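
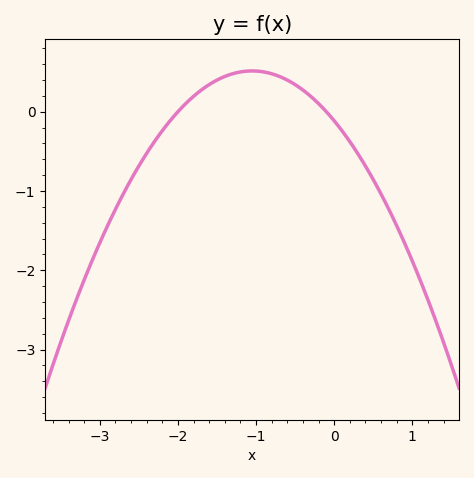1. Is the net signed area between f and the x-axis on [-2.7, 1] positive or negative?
negative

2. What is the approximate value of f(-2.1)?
-0.114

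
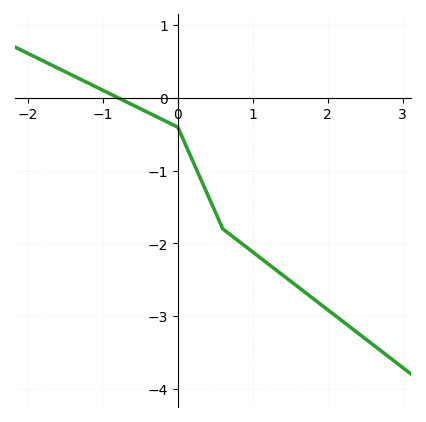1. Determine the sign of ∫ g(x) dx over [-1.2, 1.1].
negative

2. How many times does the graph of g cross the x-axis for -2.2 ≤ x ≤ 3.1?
1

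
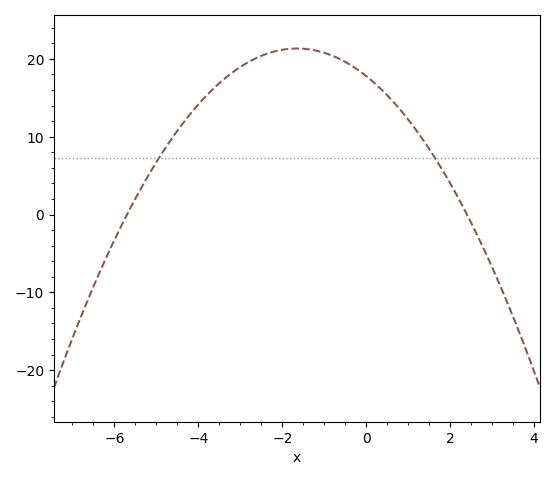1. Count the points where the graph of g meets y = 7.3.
2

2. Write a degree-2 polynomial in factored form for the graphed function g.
y = -1.3(x + 5.7)(x - 2.4)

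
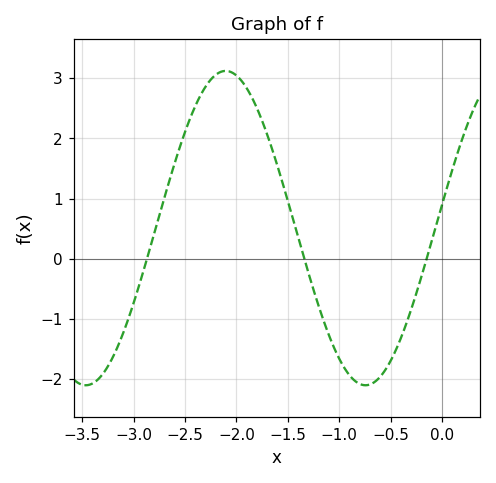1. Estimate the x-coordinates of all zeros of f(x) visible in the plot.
-2.9, -1.3, -0.1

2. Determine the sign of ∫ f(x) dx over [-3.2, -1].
positive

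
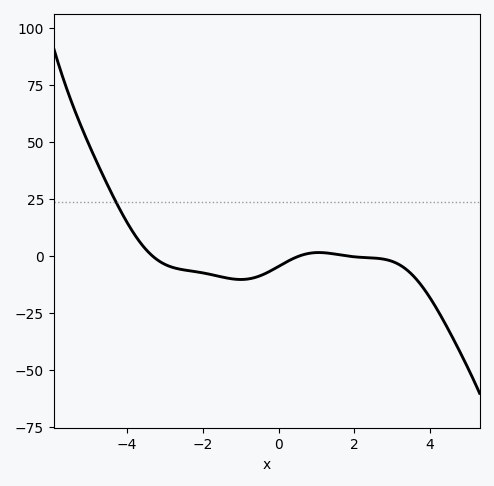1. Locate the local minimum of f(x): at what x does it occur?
-1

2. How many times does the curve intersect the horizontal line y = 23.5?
1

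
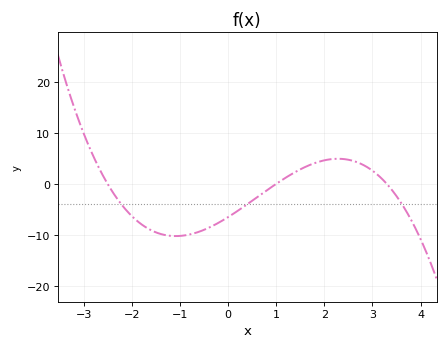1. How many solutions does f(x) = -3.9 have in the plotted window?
3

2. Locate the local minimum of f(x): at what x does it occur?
-1.09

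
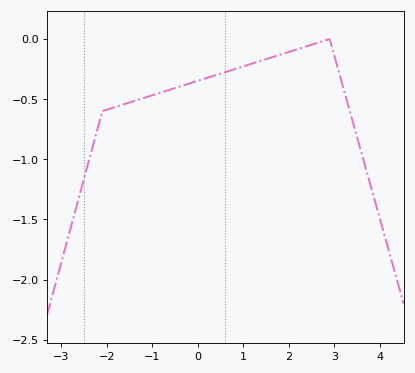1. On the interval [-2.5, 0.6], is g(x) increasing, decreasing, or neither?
increasing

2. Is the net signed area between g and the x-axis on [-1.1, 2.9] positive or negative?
negative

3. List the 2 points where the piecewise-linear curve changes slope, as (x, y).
(-2.1, -0.6); (2.9, 0)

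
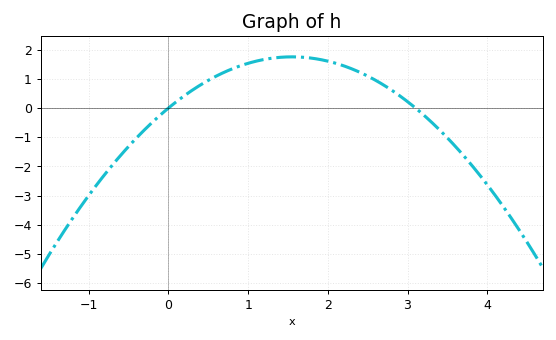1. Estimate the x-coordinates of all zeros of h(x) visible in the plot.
0, 3.1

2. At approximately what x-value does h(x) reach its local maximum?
1.6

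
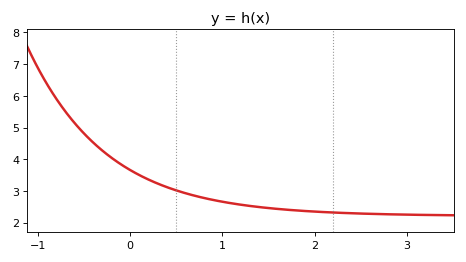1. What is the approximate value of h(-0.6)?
5.1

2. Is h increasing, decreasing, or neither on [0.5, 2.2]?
decreasing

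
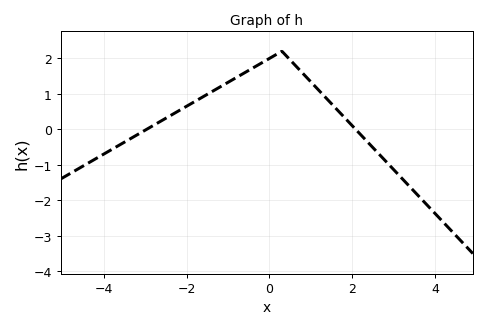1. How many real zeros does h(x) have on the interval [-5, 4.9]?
2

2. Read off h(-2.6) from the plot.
0.2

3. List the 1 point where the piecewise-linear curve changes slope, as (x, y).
(0.3, 2.2)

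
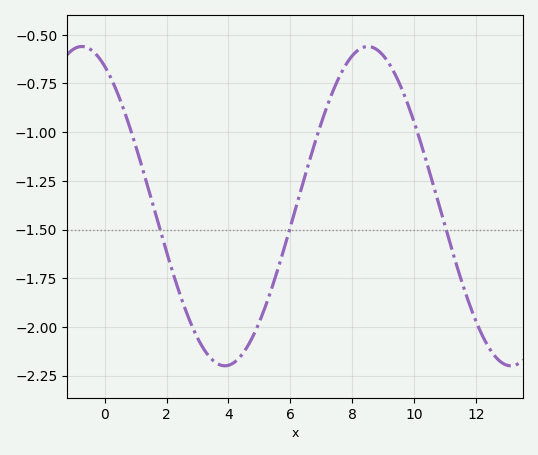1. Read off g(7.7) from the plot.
-0.68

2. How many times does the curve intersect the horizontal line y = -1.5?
3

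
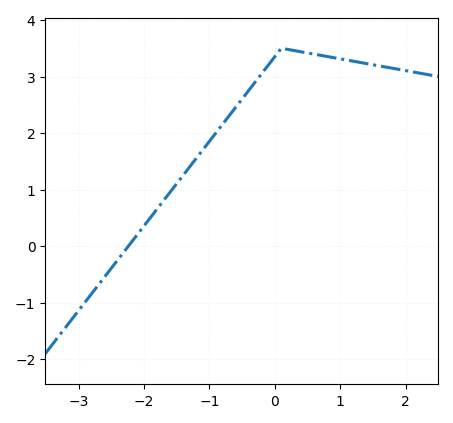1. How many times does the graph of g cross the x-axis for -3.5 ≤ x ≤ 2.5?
1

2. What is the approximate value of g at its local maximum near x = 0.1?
3.5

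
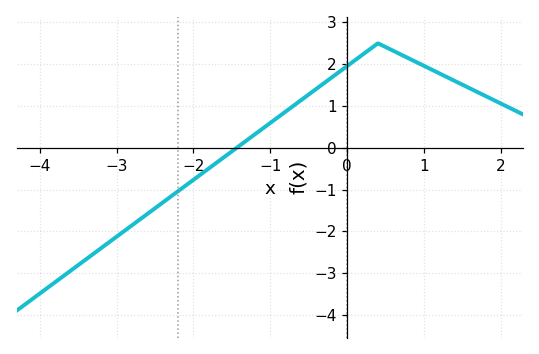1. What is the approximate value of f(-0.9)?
0.73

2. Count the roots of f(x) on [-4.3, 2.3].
1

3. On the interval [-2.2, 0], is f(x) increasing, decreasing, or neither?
increasing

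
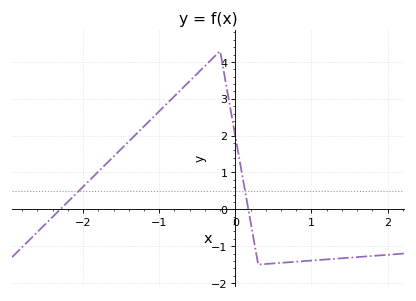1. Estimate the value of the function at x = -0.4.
3.89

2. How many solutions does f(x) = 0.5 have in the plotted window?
2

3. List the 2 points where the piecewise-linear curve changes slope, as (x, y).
(-0.2, 4.3); (0.3, -1.5)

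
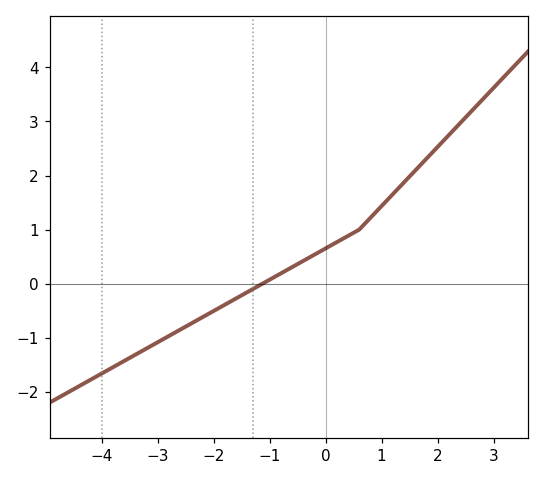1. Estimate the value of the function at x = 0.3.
0.8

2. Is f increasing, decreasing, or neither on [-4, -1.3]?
increasing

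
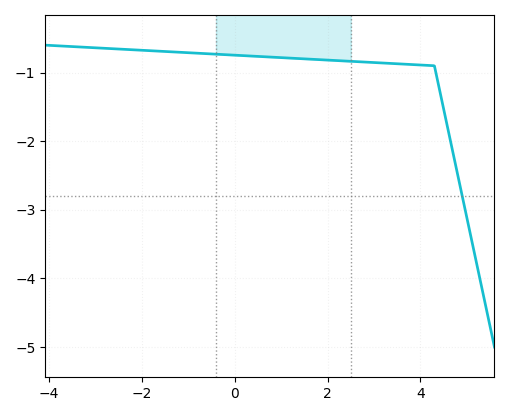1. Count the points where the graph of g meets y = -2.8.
1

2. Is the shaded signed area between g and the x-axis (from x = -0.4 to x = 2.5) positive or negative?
negative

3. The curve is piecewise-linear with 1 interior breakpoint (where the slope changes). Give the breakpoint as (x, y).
(4.3, -0.9)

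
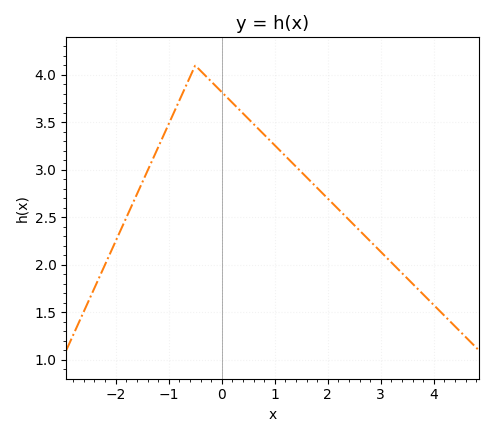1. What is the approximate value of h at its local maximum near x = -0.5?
4.1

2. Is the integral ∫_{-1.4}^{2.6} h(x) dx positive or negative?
positive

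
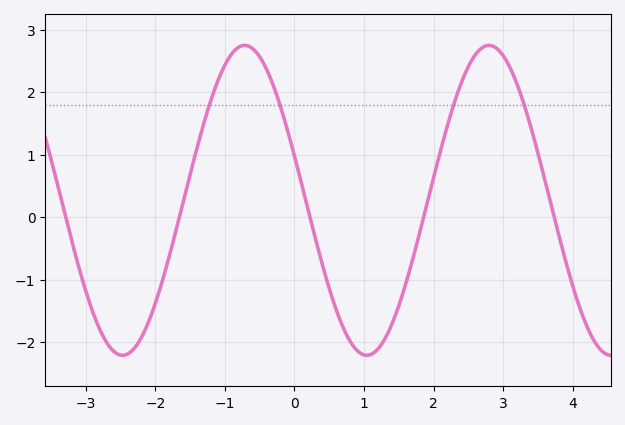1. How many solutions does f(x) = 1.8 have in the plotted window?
4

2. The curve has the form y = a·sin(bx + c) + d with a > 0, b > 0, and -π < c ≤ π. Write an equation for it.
y = 2.48sin(1.79x + 2.85) + 0.27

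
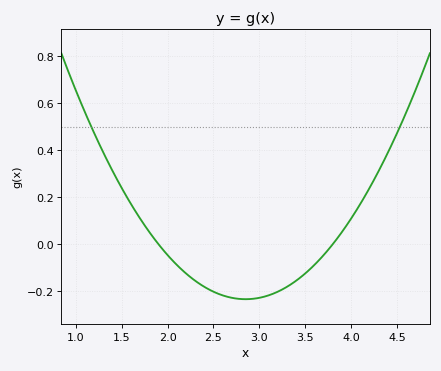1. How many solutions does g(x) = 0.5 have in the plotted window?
2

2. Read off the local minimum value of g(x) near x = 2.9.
-0.235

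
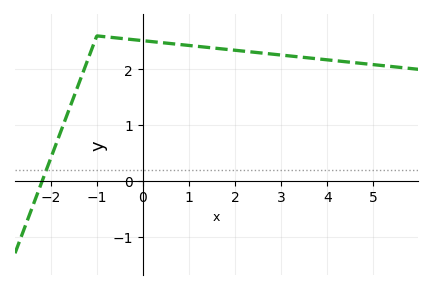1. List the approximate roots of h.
-2.18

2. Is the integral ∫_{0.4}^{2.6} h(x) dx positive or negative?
positive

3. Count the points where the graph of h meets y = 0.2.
1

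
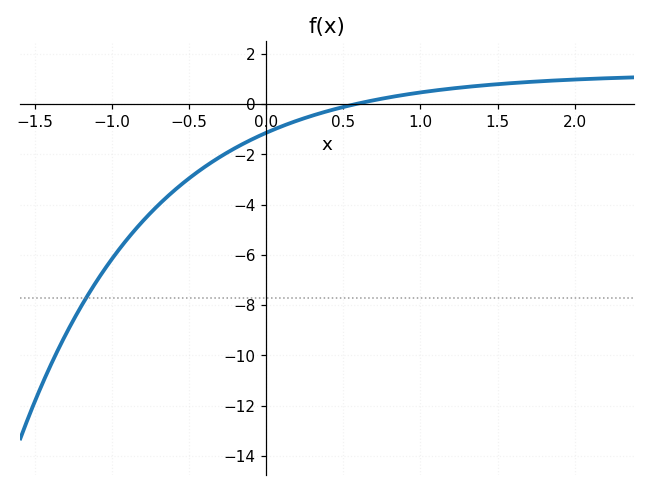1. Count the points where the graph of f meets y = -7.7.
1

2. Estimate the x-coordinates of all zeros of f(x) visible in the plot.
0.579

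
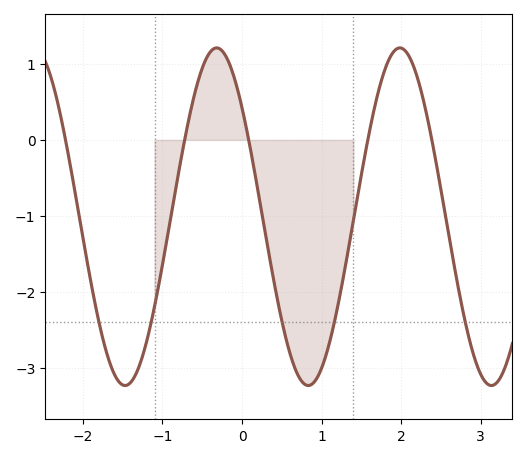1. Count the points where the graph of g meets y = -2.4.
5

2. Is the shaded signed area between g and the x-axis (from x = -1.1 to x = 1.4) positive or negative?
negative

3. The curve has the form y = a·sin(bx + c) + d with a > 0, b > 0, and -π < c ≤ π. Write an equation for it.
y = 2.22sin(2.73x + 2.44) - 1.01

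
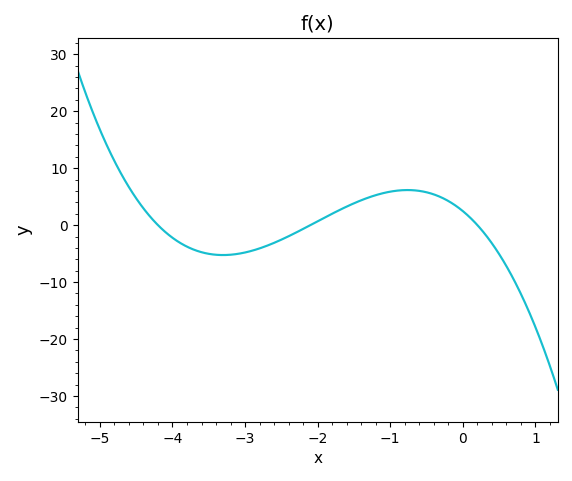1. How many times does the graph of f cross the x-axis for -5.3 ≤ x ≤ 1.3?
3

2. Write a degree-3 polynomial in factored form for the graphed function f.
y = -1.39(x + 4.2)(x + 2.1)(x - 0.2)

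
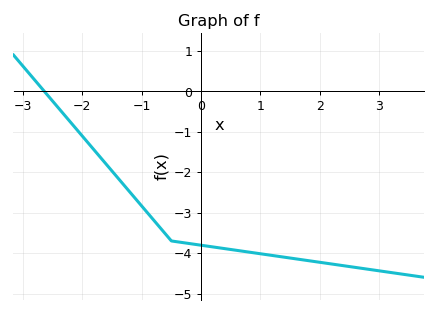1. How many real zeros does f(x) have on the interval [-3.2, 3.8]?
1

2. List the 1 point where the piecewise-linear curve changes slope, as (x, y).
(-0.5, -3.7)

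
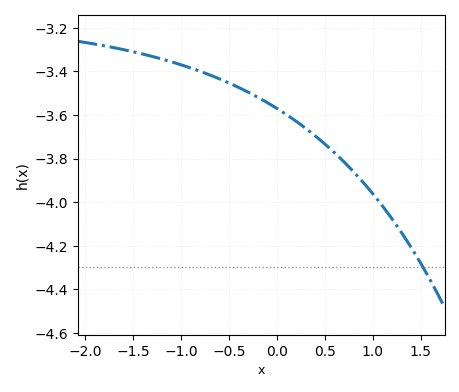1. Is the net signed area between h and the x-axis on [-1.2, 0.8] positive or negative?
negative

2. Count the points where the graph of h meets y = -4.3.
1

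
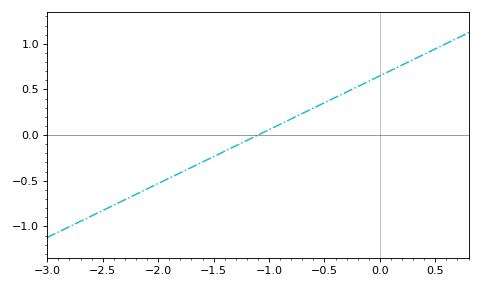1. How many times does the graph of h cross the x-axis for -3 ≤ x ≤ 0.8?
1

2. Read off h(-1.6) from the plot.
-0.3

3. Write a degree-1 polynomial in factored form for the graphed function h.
y = 0.59(x + 1.1)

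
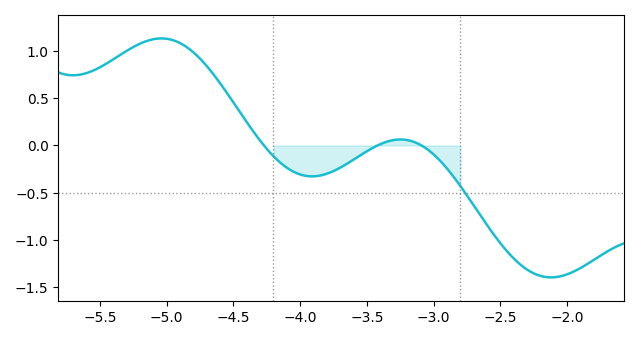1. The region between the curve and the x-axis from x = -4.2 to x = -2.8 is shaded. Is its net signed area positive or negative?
negative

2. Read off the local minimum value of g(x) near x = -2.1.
-1.4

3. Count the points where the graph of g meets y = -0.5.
1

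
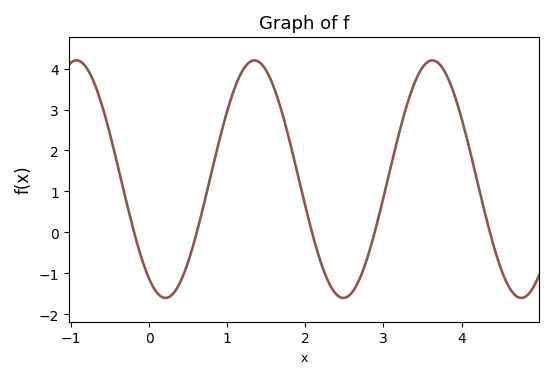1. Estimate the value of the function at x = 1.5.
3.9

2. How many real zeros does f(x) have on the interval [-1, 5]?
5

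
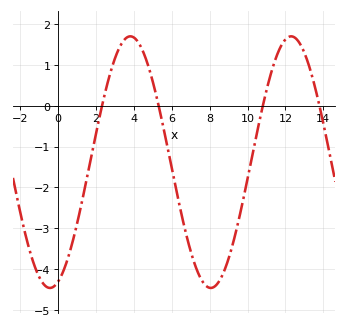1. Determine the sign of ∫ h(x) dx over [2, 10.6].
negative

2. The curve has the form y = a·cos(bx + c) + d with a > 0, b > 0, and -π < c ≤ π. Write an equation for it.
y = 3.08cos(0.74x - 2.82) - 1.38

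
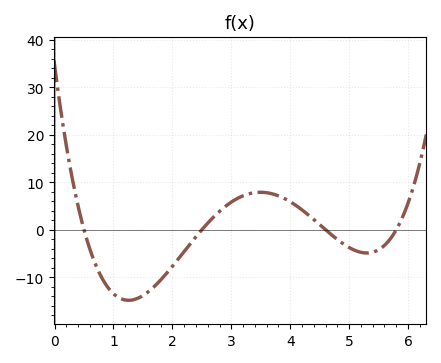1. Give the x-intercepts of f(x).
0.5, 2.5, 4.6, 5.8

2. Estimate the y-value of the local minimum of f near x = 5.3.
-5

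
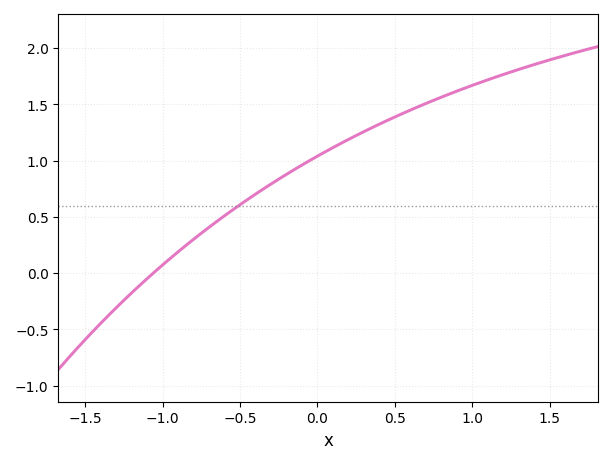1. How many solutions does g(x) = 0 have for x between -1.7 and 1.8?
1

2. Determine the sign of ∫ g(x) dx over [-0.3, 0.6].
positive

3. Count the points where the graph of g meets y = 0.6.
1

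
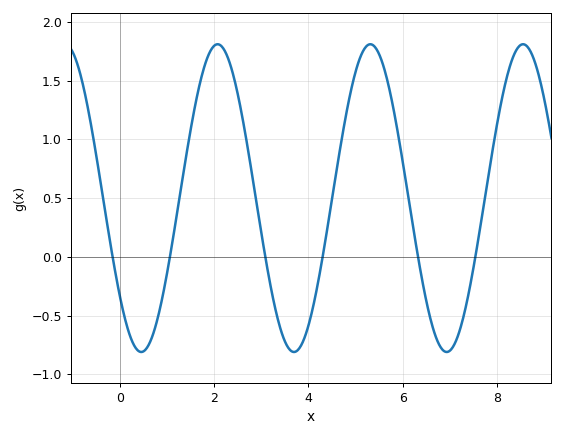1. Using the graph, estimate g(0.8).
-0.526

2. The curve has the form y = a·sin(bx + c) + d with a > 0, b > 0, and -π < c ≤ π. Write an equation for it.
y = 1.31sin(1.94x - 2.45) + 0.5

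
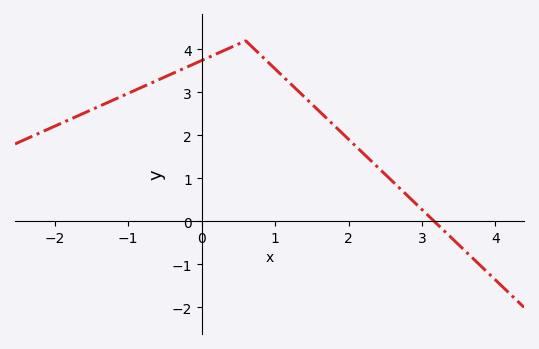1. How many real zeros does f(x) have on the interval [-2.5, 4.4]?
1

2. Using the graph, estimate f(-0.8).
3.13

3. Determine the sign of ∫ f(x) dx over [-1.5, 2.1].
positive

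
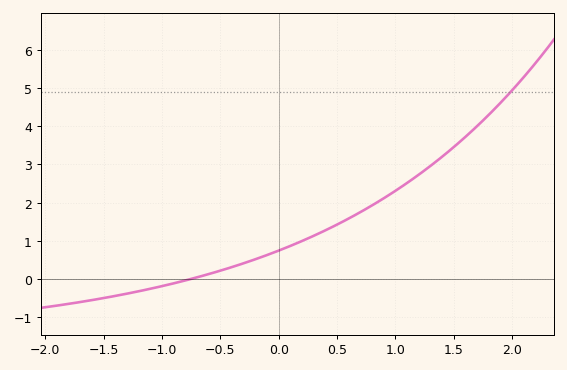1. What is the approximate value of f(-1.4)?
-0.449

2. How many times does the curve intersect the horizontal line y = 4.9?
1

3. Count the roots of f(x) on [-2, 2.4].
1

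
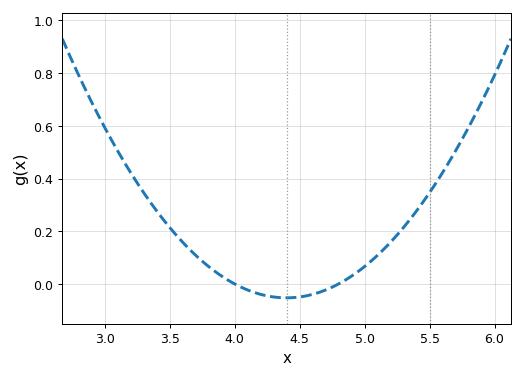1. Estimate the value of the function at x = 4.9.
0.02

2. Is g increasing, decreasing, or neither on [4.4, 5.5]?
increasing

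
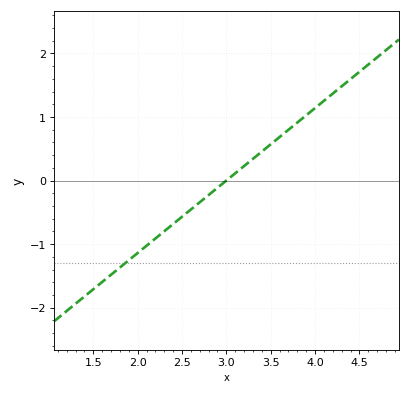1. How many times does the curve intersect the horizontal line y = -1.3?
1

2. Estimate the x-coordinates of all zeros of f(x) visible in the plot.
3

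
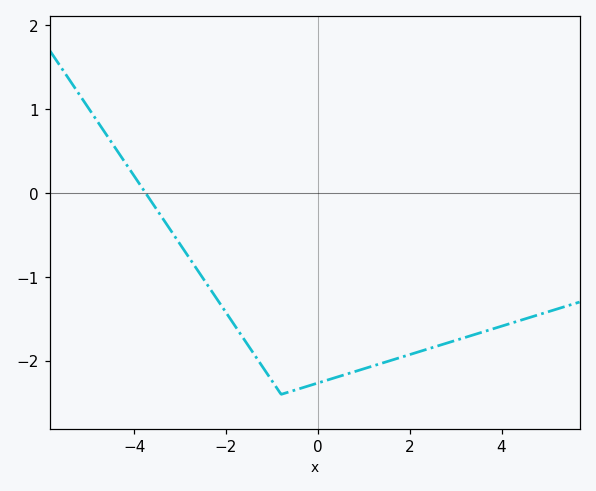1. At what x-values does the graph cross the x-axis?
-3.75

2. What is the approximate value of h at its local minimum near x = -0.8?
-2.4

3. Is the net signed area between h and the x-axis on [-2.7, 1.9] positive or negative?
negative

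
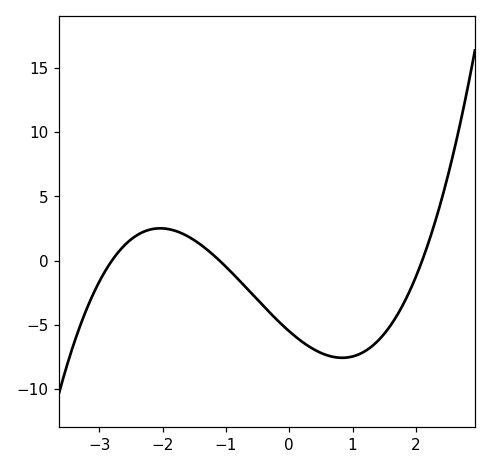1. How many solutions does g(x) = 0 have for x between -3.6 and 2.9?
3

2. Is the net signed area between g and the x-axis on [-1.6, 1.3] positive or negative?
negative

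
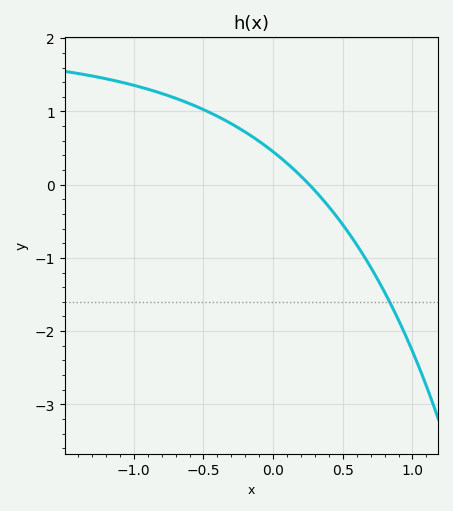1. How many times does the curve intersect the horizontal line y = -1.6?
1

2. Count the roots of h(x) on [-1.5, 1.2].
1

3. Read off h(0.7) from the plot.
-1.13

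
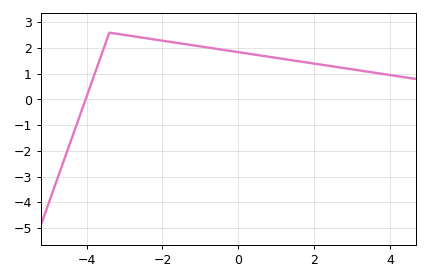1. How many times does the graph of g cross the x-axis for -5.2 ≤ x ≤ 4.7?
1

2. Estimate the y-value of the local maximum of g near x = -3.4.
2.6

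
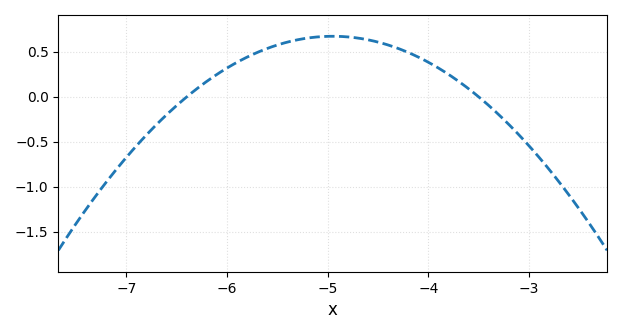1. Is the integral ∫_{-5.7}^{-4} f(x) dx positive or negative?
positive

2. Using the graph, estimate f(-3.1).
-0.422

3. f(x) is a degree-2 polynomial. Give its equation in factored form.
y = -0.32(x + 6.4)(x + 3.5)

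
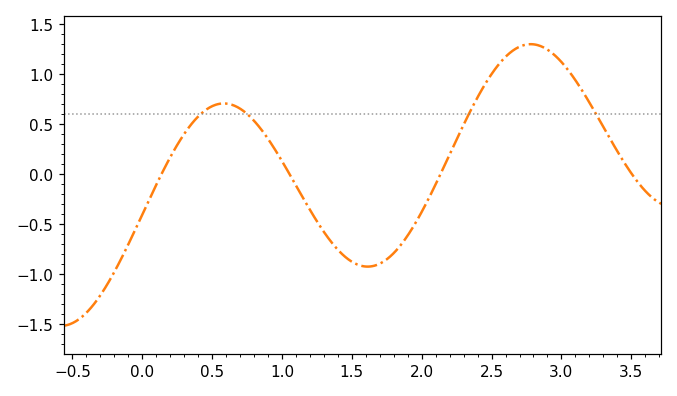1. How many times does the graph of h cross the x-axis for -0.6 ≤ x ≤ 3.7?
4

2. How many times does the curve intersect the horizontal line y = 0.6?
4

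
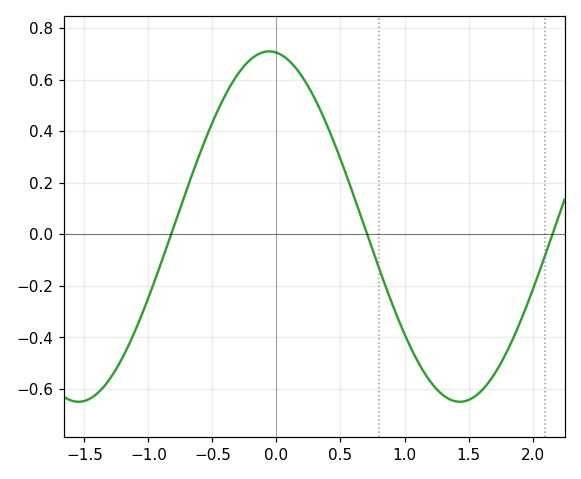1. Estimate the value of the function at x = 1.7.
-0.54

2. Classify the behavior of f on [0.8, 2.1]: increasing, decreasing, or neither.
neither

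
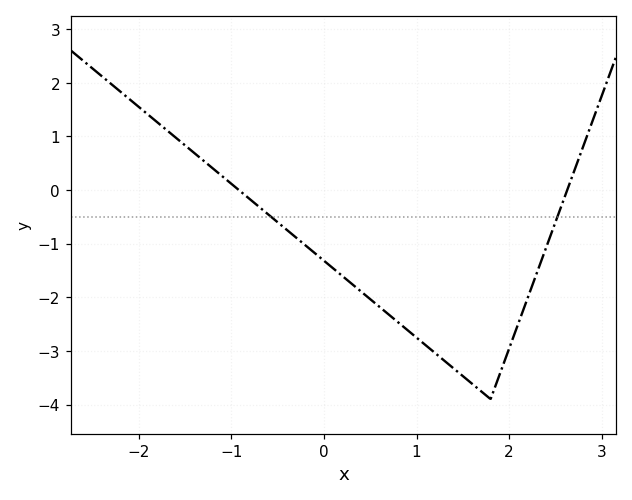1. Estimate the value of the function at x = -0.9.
0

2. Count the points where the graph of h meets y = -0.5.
2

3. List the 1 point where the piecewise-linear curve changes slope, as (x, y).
(1.8, -3.9)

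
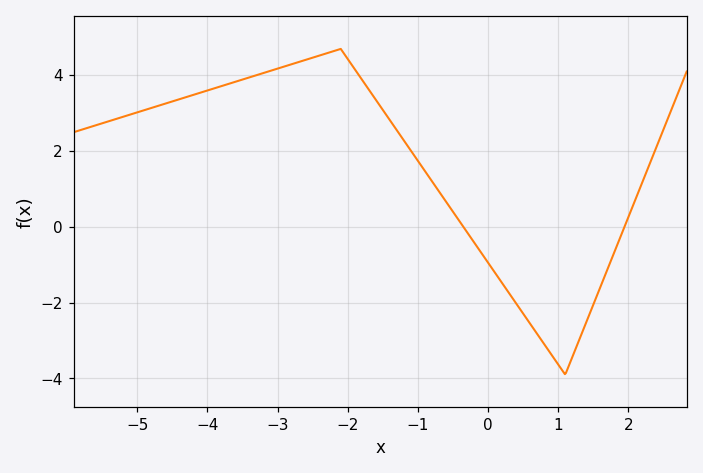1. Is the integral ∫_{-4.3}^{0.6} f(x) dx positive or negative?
positive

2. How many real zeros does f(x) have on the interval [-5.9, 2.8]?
2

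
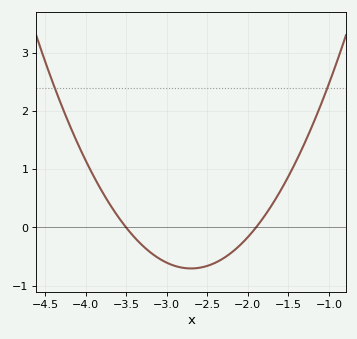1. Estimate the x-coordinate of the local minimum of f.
-2.7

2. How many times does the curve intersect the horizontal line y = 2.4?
2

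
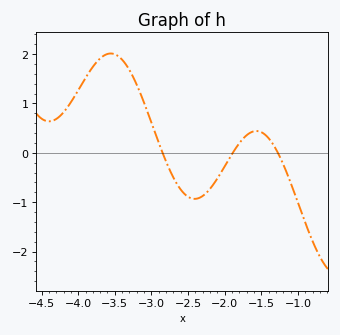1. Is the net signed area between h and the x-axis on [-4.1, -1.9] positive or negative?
positive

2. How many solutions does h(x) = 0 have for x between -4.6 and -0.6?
3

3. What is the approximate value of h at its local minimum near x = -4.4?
0.6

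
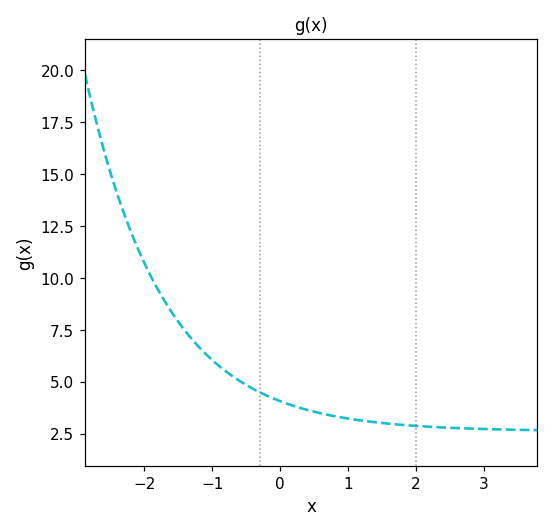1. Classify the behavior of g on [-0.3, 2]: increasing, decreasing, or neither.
decreasing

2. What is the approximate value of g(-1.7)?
8.8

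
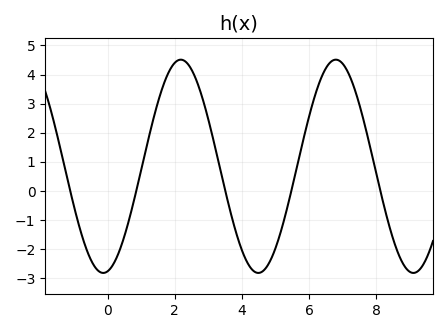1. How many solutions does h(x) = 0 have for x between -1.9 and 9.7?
5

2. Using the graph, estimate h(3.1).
2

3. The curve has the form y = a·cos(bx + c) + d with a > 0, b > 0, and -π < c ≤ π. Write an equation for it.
y = 3.66cos(1.4x - 3) + 0.85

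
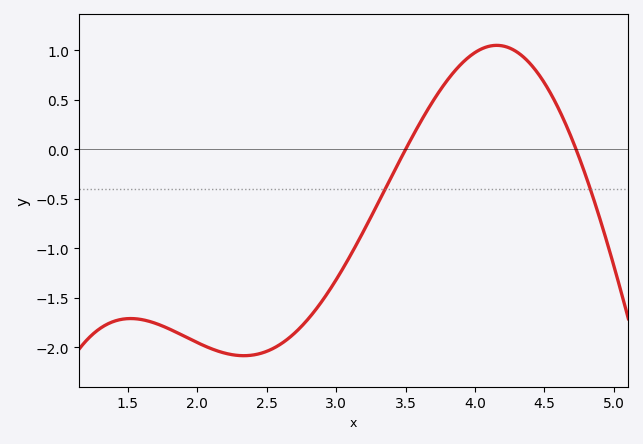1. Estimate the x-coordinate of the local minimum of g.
2.34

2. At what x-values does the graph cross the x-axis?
3.5, 4.73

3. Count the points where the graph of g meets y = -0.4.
2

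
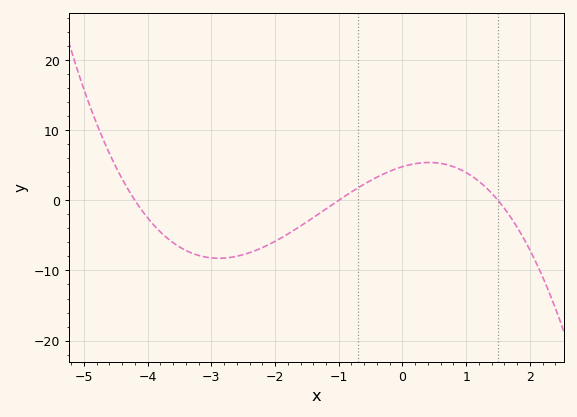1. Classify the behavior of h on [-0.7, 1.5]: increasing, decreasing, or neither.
neither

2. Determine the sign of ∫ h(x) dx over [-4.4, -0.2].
negative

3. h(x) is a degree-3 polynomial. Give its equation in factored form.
y = -0.76(x + 4.2)(x + 1)(x - 1.5)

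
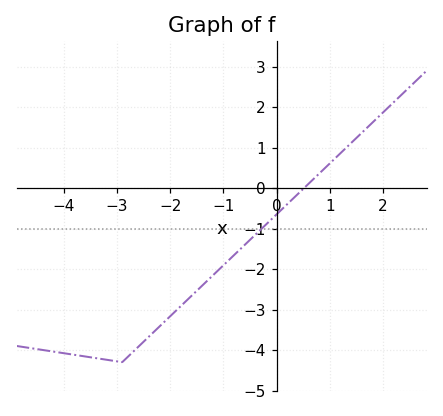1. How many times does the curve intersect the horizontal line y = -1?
1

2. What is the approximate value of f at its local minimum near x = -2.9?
-4.3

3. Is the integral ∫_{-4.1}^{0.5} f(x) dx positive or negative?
negative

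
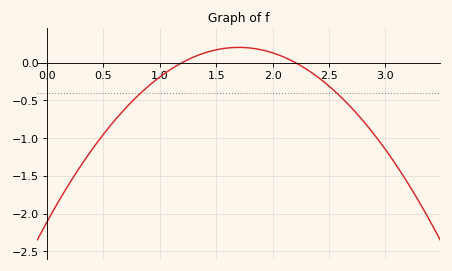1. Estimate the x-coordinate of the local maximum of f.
1.7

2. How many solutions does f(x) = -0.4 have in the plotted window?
2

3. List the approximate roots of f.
1.2, 2.2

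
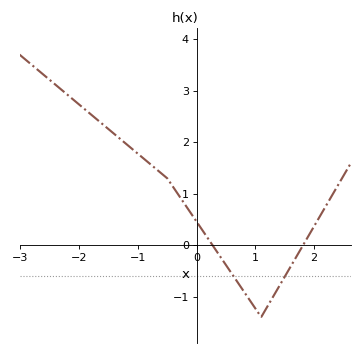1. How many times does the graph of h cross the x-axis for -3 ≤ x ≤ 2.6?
2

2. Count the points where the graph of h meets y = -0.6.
2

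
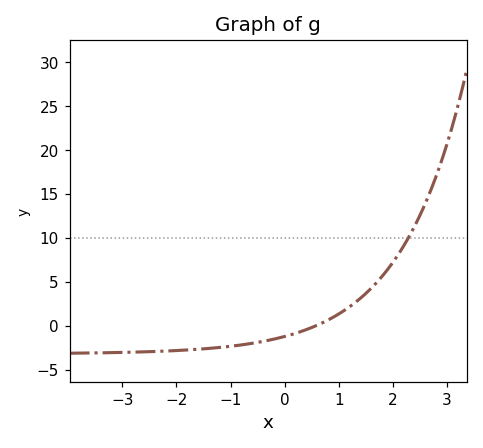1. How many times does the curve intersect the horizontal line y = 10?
1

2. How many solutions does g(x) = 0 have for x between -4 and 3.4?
1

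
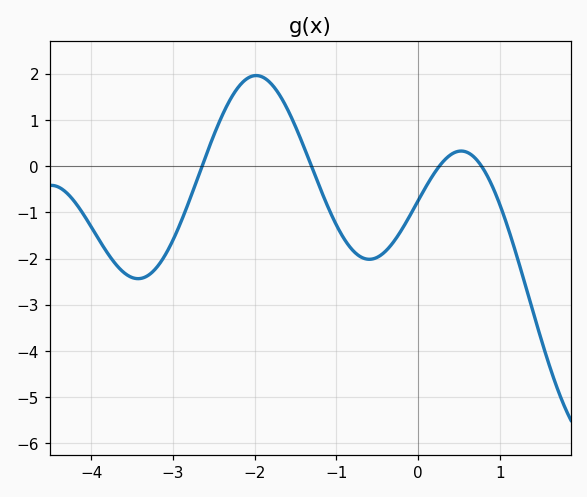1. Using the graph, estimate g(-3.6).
-2.3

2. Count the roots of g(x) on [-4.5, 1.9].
4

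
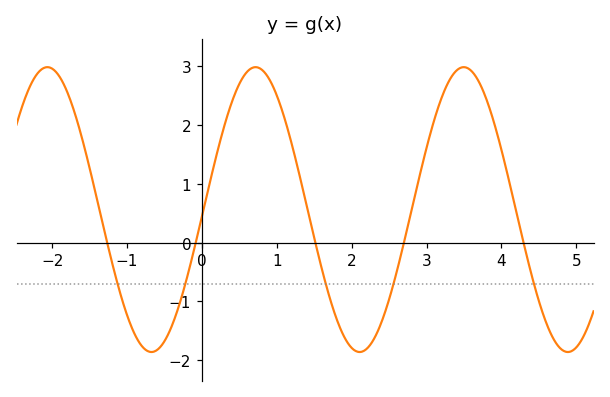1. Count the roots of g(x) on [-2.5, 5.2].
5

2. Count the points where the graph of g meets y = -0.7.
5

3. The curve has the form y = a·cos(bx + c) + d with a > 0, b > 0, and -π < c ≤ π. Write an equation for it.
y = 2.42cos(2.3x - 1.6) + 0.56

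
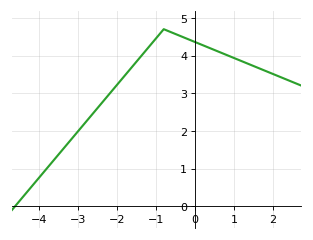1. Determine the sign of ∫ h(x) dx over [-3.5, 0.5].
positive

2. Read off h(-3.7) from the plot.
1.12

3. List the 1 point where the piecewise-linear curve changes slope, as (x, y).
(-0.8, 4.7)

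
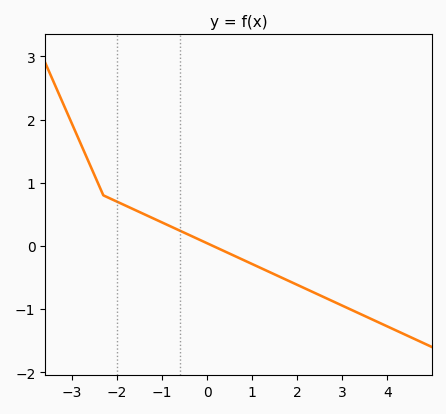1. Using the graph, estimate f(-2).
0.701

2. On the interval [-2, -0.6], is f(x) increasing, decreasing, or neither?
decreasing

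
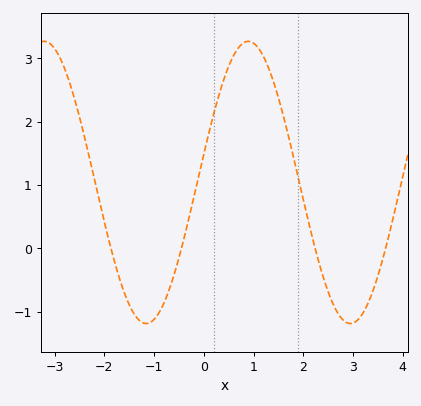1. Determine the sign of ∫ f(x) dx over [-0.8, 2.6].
positive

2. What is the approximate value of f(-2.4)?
1.8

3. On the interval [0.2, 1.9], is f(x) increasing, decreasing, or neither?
neither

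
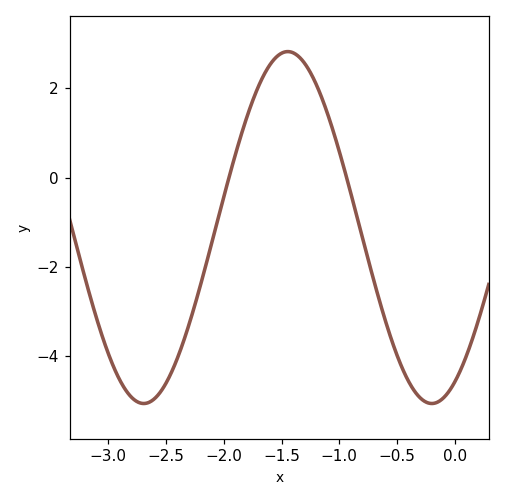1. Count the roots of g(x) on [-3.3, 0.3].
2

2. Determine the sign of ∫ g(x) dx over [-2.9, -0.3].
negative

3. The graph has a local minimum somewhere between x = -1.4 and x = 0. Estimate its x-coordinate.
-0.2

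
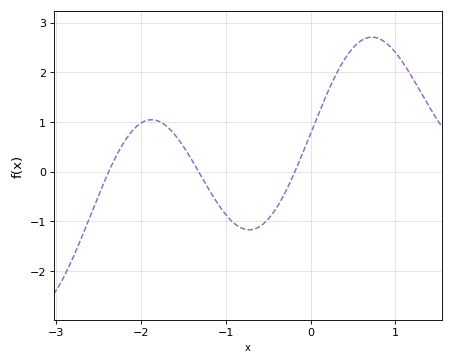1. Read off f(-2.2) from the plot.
0.6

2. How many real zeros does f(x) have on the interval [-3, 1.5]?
3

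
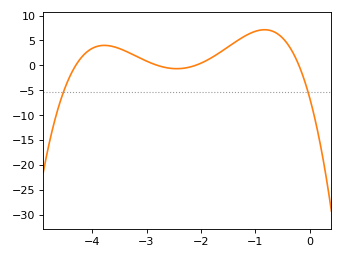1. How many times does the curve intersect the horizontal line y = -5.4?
2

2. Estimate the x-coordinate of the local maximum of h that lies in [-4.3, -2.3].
-3.77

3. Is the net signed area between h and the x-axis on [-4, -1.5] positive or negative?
positive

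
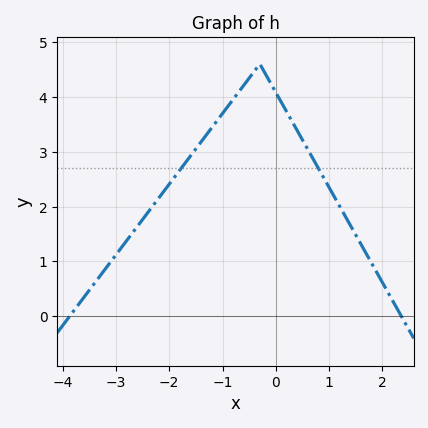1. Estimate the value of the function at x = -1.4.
3.18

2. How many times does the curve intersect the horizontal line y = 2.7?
2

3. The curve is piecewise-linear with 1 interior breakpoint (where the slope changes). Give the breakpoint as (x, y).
(-0.3, 4.6)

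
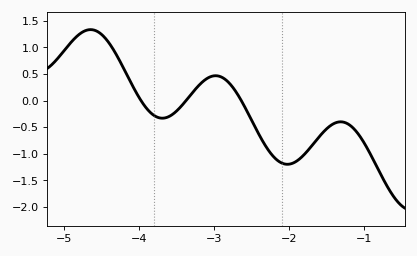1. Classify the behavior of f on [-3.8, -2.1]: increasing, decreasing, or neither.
neither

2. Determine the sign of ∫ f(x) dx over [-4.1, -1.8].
negative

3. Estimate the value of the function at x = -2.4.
-0.65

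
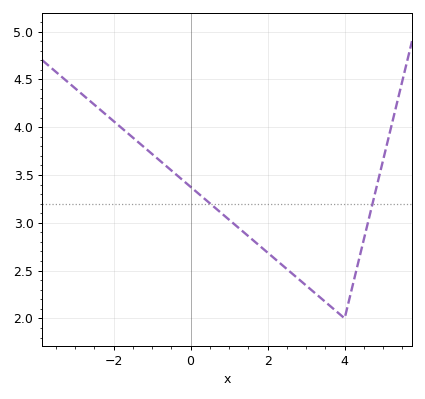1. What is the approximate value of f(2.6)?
2.48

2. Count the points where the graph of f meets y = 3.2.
2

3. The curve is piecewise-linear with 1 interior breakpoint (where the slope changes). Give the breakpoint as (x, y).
(4, 2)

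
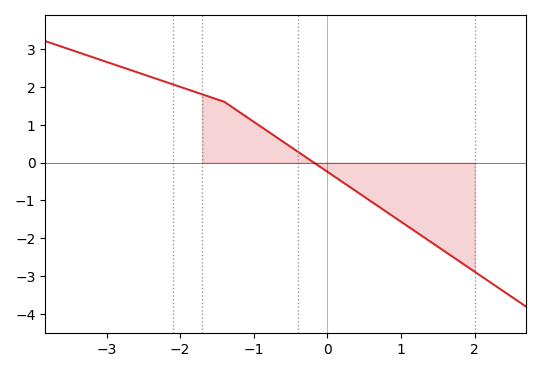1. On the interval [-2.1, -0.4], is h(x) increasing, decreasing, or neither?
decreasing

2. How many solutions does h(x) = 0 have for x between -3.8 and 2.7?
1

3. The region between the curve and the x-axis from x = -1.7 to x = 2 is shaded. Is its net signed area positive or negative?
negative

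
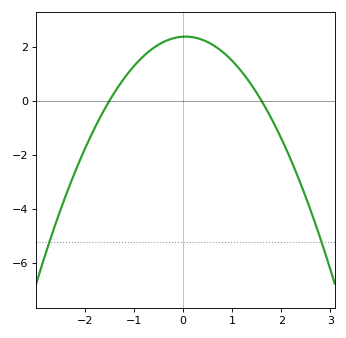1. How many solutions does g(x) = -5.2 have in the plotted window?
2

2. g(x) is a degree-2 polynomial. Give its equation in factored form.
y = -0.99(x + 1.5)(x - 1.6)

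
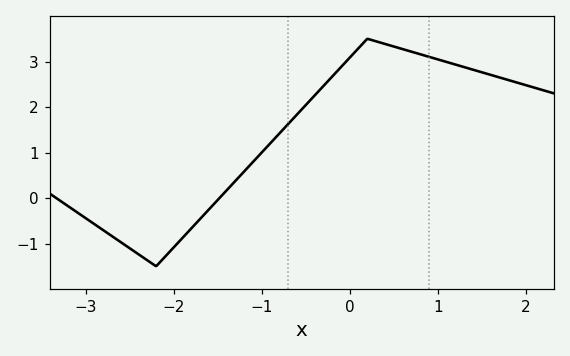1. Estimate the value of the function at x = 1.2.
2.93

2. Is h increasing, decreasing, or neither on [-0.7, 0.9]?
neither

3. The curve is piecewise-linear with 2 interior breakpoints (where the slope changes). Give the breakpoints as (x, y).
(-2.2, -1.5); (0.2, 3.5)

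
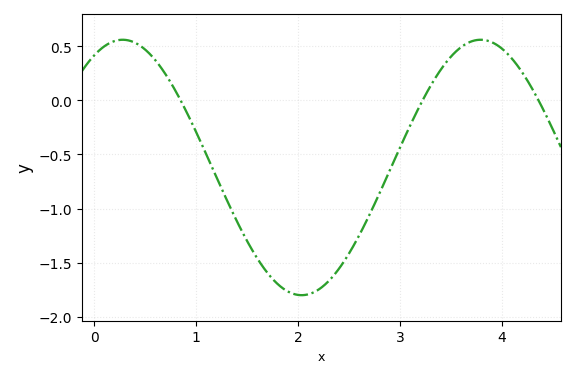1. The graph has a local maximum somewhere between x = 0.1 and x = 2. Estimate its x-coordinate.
0.278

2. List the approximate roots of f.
0.847, 3.22, 4.36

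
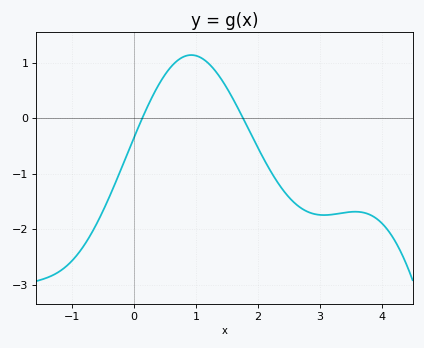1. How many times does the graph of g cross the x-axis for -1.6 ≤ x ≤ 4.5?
2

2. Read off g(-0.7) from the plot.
-2.1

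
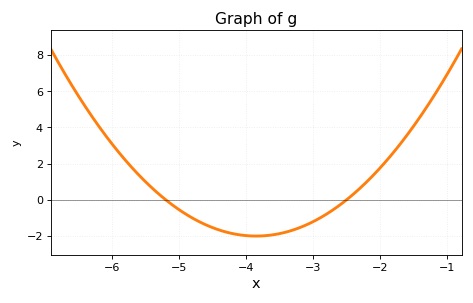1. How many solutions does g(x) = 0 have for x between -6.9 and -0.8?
2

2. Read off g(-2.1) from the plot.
1.4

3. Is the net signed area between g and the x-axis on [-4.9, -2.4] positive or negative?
negative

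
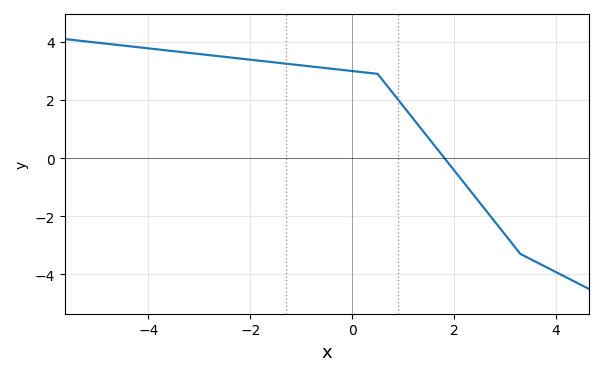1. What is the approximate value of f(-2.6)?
3.6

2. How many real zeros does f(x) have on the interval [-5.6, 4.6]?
1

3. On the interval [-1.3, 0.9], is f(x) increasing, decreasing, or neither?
decreasing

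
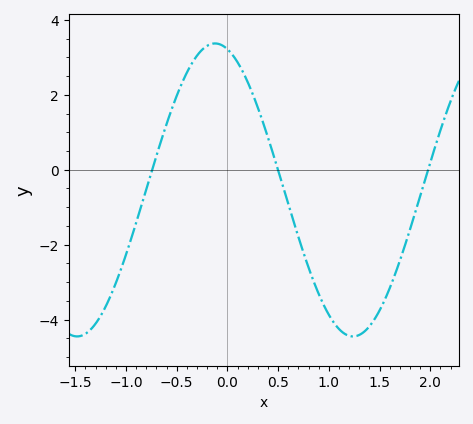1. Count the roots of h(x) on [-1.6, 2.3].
3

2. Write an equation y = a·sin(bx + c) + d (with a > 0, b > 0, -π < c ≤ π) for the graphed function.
y = 3.91sin(2.3x + 1.9) - 0.54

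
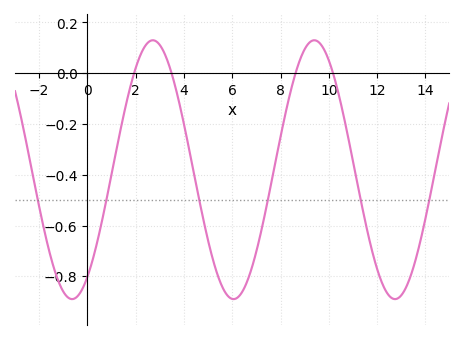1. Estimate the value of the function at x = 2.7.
0.12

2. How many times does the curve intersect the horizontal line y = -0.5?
6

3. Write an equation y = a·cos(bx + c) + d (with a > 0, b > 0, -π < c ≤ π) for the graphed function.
y = 0.51cos(0.94x - 2.5) - 0.38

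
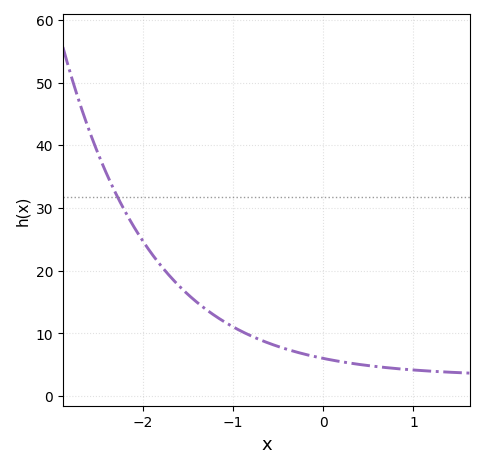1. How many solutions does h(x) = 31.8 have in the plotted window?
1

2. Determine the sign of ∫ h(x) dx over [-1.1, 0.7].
positive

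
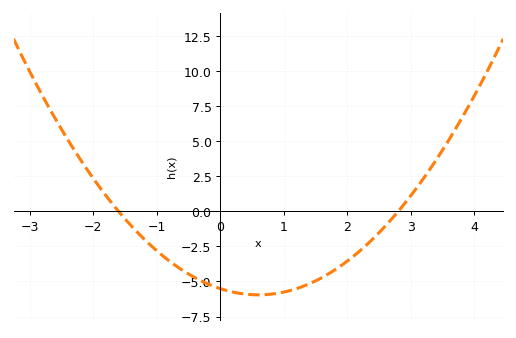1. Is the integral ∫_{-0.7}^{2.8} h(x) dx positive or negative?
negative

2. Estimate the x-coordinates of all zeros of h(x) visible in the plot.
-1.6, 2.8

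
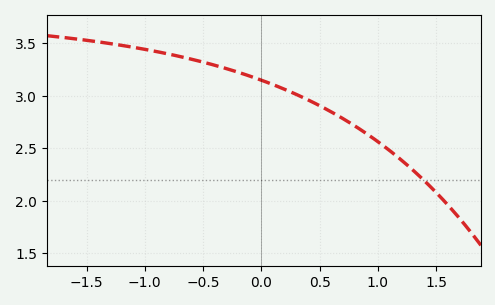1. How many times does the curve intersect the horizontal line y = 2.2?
1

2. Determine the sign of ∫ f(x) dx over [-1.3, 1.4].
positive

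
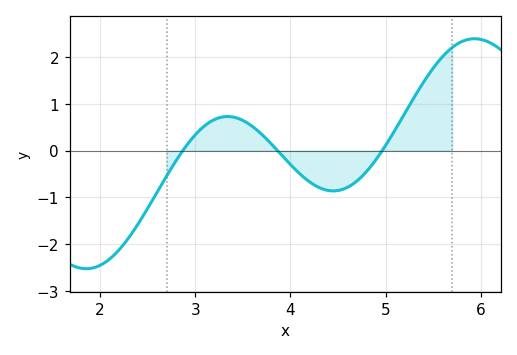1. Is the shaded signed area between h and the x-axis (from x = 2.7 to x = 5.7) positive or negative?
positive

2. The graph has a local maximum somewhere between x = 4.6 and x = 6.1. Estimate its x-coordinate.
5.9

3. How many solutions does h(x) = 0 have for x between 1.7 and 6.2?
3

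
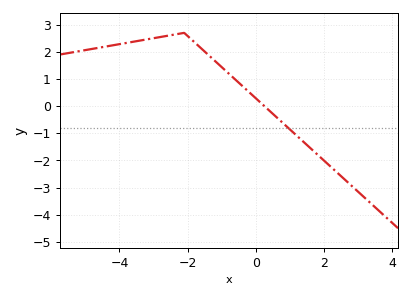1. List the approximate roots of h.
0.251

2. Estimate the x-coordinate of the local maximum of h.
-2.1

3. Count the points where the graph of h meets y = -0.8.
1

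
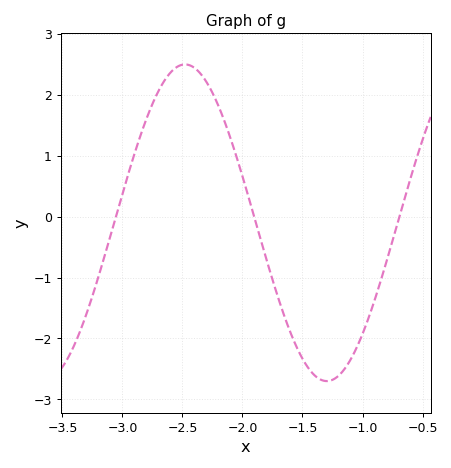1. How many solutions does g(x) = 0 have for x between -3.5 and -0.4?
3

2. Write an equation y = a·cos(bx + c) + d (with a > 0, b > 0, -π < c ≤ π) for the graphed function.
y = 2.6cos(2.7x + 0.31) - 0.1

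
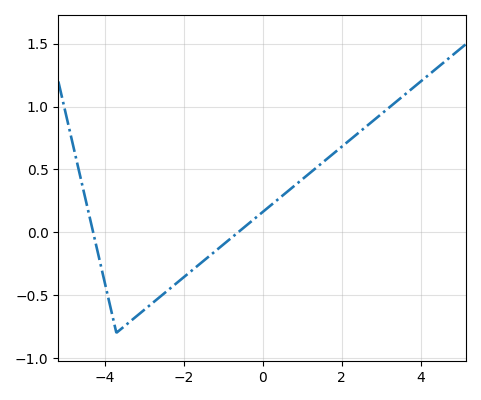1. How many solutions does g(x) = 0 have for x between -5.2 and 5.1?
2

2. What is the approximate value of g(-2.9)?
-0.6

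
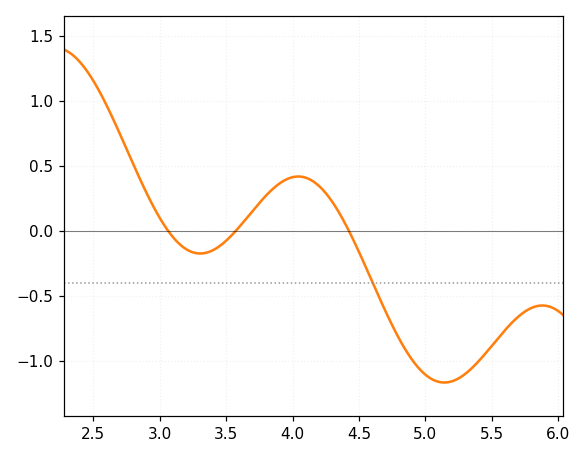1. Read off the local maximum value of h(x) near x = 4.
0.4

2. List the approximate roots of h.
3.1, 3.6, 4.4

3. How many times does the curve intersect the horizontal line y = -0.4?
1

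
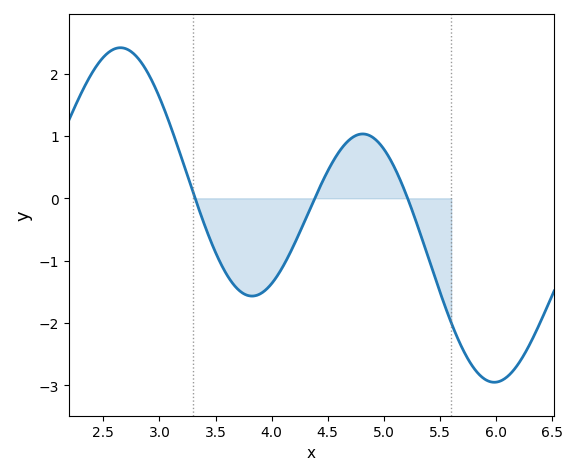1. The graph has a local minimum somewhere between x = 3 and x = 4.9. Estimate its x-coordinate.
3.8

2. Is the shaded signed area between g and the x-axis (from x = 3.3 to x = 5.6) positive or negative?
negative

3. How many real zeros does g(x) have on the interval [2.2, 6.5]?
3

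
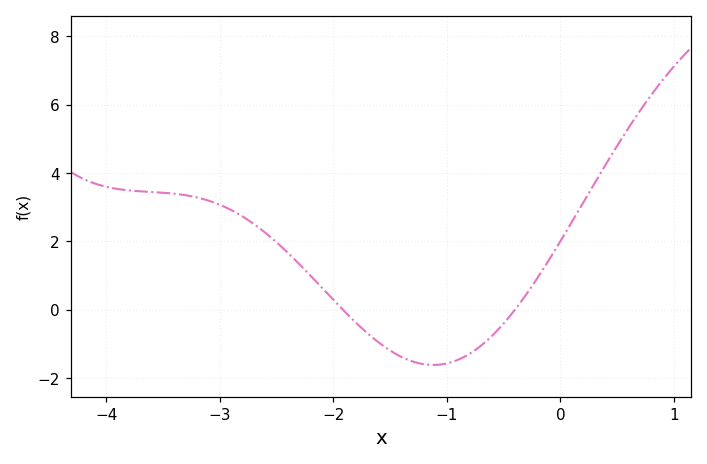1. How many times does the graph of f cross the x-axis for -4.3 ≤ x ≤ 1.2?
2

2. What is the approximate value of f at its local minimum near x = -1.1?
-1.6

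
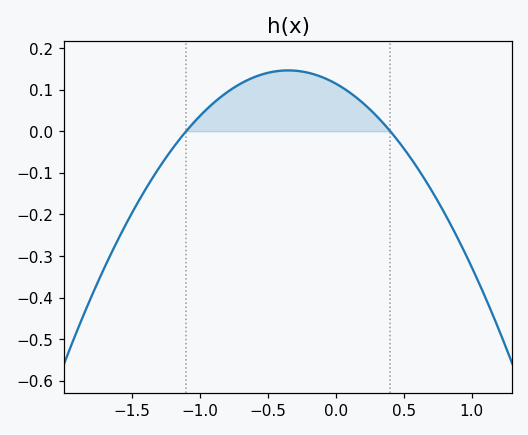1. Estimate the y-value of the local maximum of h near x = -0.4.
0.15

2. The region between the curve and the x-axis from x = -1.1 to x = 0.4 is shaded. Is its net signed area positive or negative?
positive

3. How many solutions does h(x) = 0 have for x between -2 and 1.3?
2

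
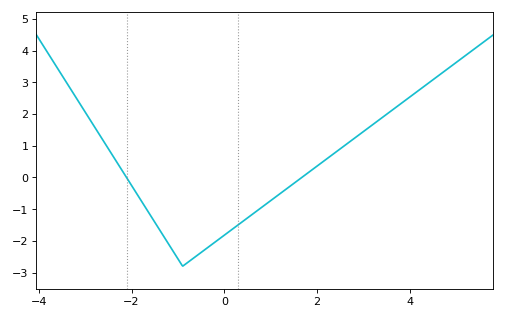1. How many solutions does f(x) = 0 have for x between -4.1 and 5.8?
2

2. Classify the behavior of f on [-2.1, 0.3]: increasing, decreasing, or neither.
neither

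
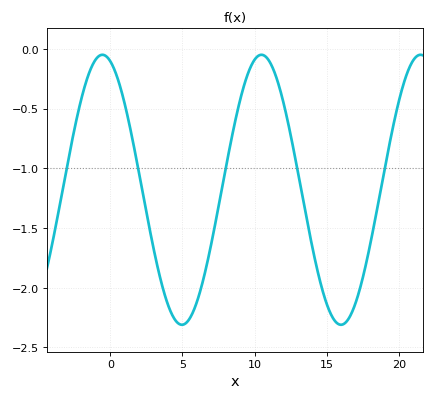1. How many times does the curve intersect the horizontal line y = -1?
5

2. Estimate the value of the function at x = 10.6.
-0.053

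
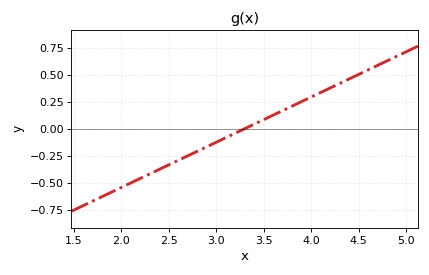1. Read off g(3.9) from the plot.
0.252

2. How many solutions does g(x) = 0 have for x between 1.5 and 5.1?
1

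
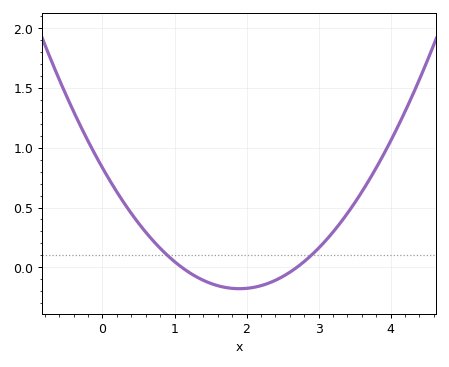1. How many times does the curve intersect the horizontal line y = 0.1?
2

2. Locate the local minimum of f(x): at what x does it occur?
1.9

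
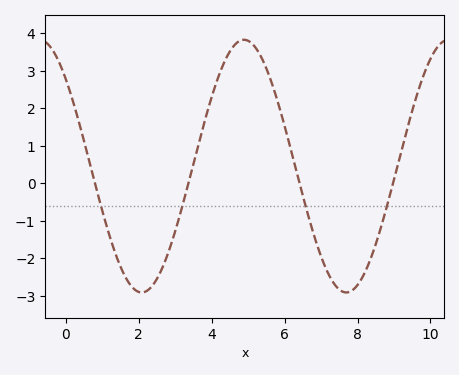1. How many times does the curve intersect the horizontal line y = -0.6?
4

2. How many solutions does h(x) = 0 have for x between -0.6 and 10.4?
4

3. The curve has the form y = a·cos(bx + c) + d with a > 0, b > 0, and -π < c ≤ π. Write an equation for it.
y = 3.37cos(1.12x + 0.81) + 0.46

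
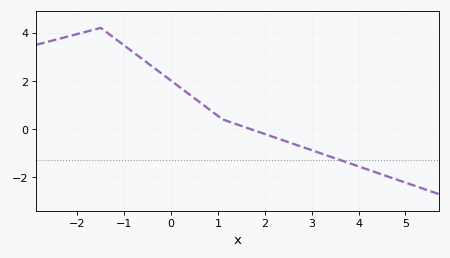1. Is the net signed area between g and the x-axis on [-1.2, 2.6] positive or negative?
positive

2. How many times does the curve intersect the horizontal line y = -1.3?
1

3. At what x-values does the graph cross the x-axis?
1.6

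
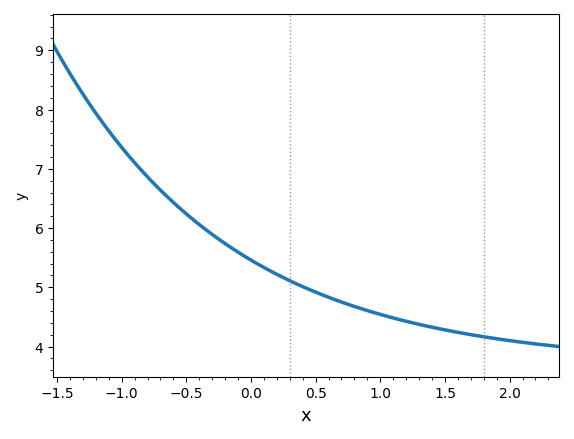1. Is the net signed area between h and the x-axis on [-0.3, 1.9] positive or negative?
positive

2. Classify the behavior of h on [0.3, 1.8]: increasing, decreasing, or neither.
decreasing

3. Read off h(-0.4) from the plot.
6.1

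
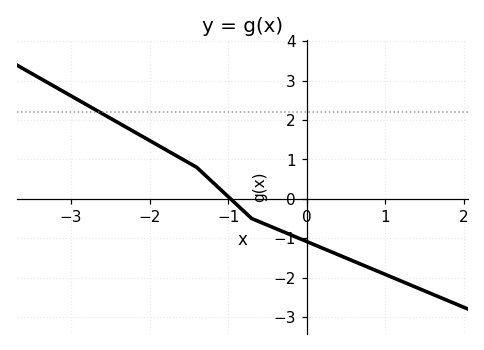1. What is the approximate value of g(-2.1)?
1.6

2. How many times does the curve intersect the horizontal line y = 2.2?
1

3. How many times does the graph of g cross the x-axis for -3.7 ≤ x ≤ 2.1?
1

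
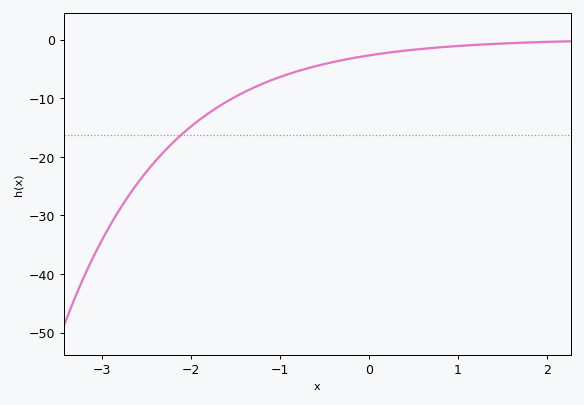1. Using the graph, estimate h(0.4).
-1.87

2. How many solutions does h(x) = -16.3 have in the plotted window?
1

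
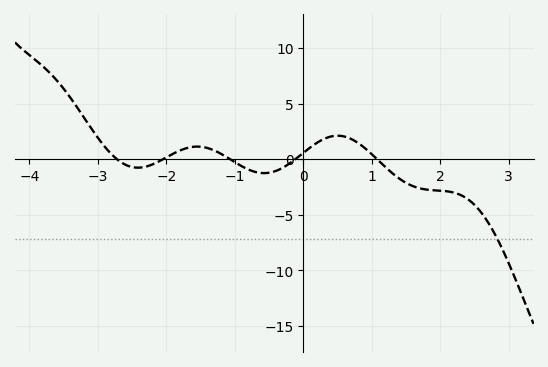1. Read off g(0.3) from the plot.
1.81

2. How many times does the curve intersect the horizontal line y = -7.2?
1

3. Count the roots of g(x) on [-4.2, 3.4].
5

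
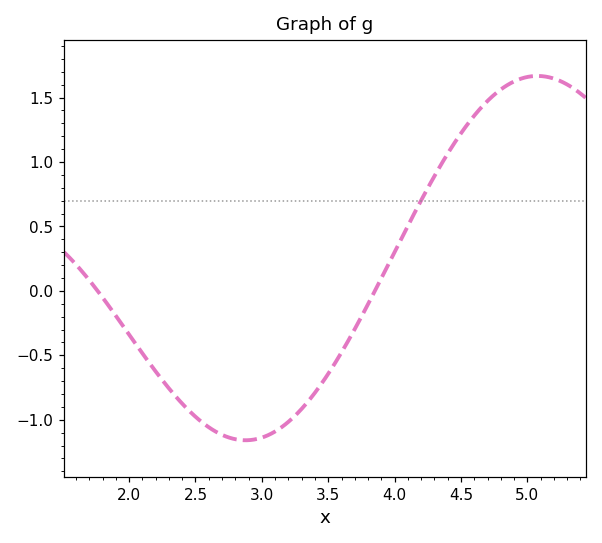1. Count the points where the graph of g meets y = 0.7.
1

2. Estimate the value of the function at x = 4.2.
0.703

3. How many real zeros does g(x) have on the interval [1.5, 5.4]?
2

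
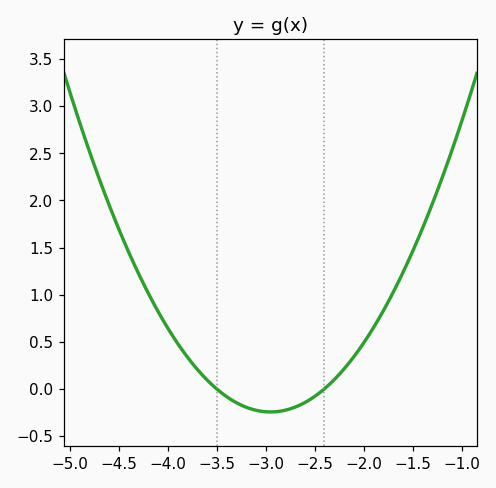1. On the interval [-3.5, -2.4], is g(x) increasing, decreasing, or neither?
neither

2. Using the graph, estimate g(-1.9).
0.648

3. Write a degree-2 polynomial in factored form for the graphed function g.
y = 0.81(x + 3.5)(x + 2.4)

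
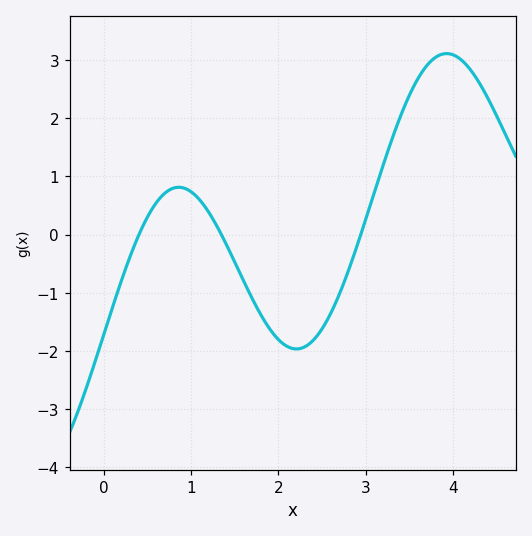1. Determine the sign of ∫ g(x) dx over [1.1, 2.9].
negative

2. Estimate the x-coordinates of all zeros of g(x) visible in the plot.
0.4, 1.3, 2.9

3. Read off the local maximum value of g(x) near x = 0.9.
0.8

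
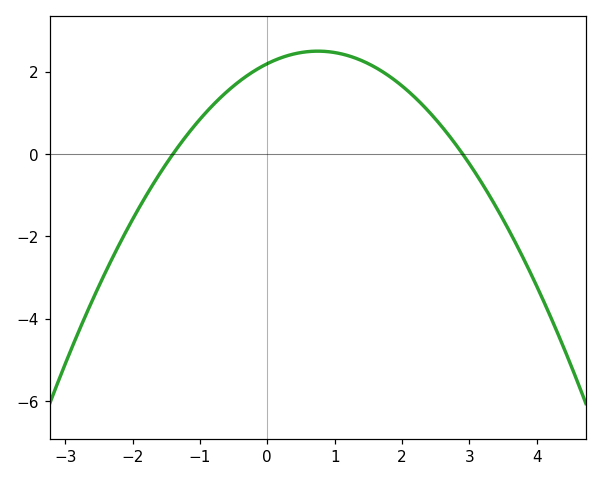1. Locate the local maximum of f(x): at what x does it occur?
0.8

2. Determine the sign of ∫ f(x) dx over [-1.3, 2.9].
positive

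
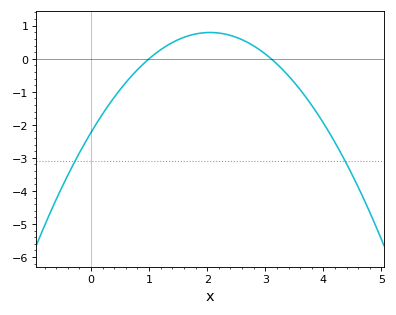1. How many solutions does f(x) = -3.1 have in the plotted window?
2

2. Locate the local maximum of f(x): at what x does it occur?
2.05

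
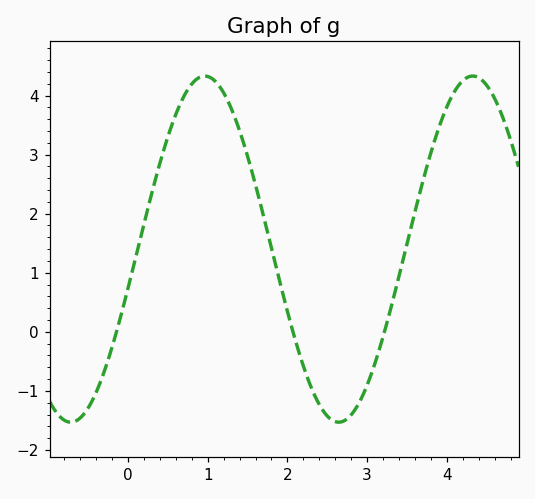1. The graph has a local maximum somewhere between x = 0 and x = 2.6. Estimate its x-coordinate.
1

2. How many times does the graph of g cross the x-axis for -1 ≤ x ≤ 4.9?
3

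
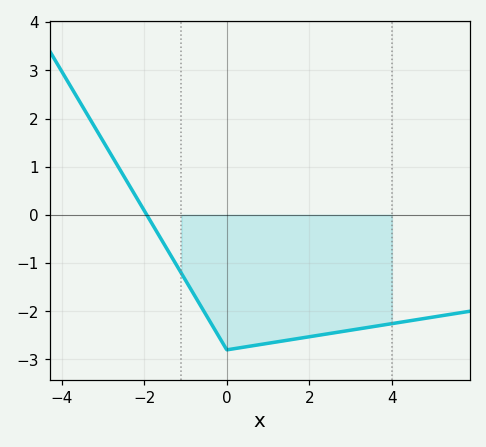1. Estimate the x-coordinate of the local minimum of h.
0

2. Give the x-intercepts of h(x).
-2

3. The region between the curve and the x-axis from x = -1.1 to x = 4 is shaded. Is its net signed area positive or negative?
negative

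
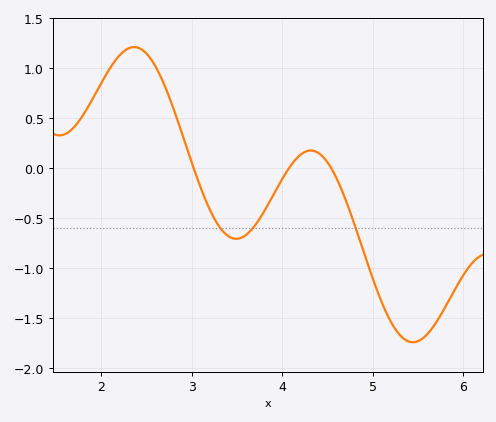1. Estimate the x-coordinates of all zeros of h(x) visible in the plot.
3.02, 4.07, 4.54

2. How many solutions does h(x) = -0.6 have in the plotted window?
3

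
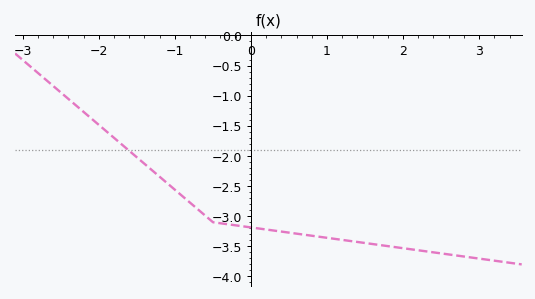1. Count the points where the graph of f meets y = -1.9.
1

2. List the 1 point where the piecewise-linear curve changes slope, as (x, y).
(-0.5, -3.1)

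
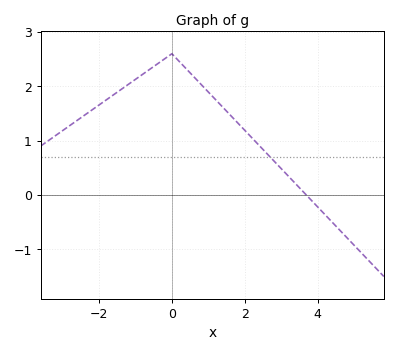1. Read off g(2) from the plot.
1.19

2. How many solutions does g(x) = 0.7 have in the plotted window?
1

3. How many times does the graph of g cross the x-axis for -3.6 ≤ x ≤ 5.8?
1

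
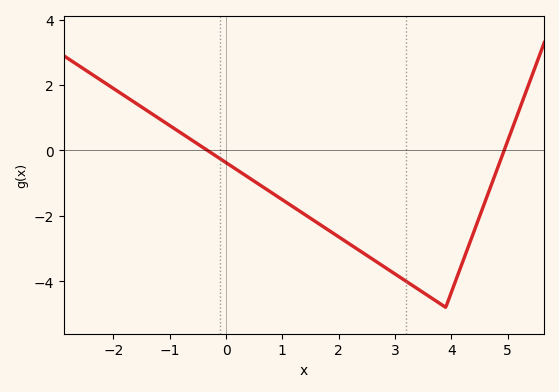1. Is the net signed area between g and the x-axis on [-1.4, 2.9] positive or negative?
negative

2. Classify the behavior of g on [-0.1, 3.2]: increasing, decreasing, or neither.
decreasing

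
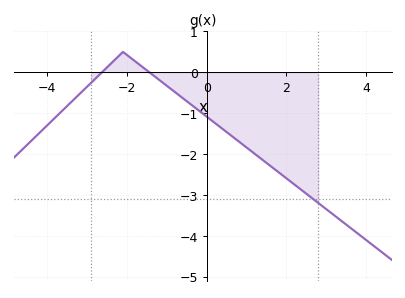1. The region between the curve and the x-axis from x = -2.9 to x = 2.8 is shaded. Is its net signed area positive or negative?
negative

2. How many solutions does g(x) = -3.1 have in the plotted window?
1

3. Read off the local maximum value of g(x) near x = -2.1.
0.5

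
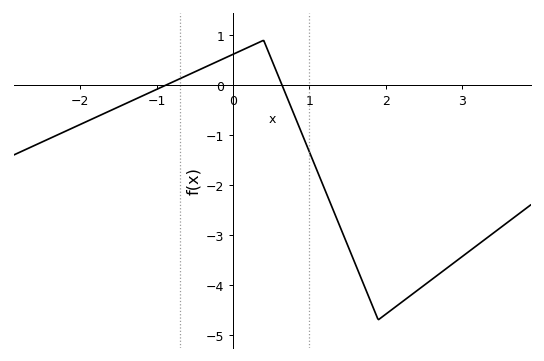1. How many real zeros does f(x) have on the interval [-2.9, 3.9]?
2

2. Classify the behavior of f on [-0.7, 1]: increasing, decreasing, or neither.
neither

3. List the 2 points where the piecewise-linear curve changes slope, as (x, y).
(0.4, 0.9); (1.9, -4.7)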